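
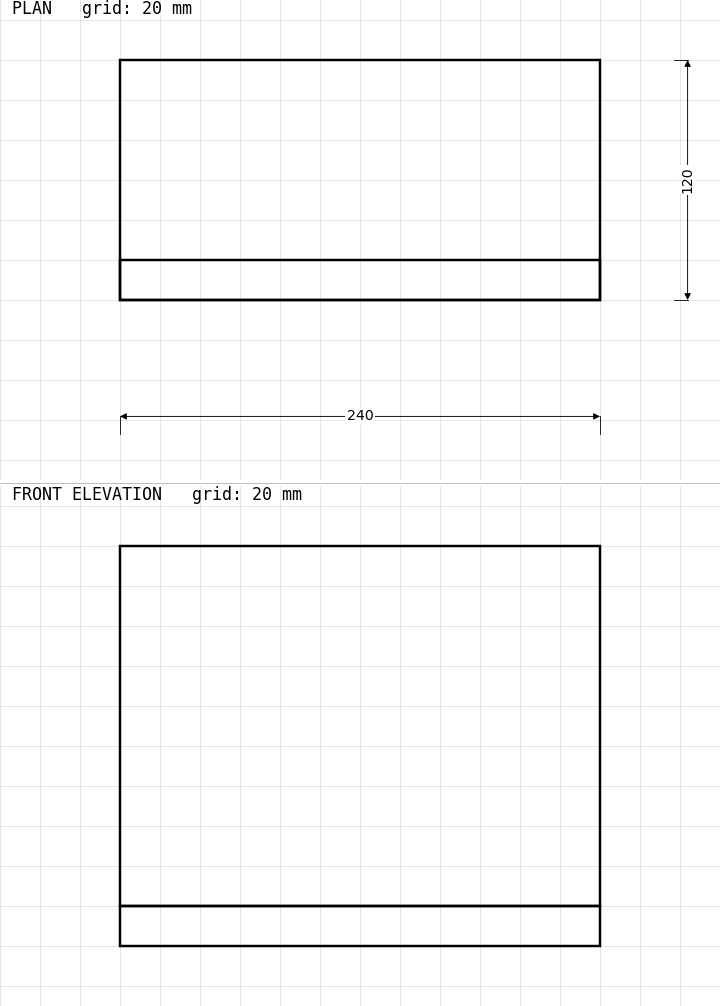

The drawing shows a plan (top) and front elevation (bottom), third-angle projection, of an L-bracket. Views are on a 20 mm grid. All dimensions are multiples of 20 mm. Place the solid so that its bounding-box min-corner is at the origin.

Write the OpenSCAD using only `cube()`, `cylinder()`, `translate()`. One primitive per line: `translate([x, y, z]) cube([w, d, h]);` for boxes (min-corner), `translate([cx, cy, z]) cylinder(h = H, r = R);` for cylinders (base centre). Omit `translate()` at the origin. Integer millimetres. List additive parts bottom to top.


cube([240, 120, 20]);
translate([0, 0, 20]) cube([240, 20, 180]);


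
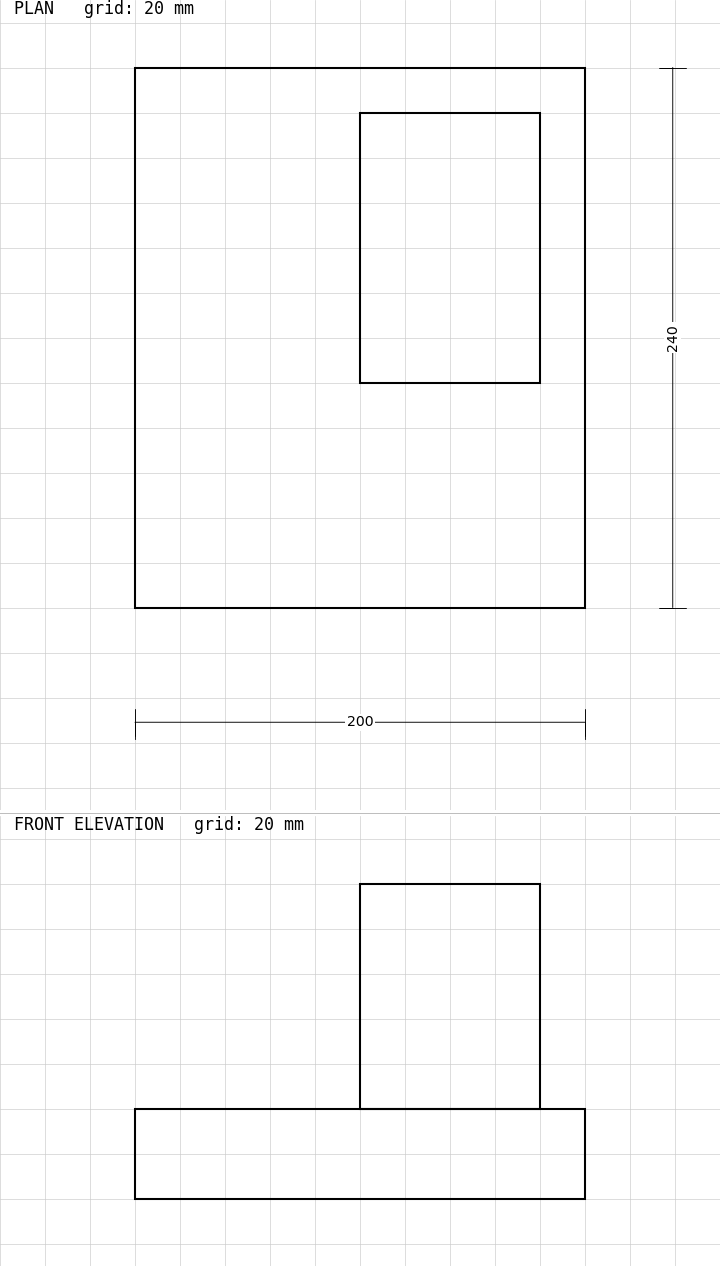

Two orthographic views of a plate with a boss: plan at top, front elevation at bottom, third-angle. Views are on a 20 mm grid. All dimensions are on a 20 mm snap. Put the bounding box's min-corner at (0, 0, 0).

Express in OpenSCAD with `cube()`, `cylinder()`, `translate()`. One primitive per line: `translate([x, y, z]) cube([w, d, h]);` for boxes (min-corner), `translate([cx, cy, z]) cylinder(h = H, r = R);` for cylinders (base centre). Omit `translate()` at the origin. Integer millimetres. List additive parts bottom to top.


cube([200, 240, 40]);
translate([100, 100, 40]) cube([80, 120, 100]);


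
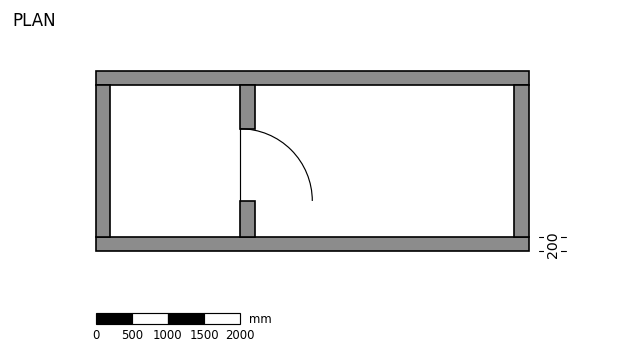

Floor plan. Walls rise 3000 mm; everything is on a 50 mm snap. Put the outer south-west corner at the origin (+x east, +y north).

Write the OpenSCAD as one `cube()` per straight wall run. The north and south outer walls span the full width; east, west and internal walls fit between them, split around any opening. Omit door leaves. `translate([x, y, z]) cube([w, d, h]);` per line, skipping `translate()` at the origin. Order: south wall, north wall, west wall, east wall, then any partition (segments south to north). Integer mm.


cube([6000, 200, 3000]);
translate([0, 2300, 0]) cube([6000, 200, 3000]);
translate([0, 200, 0]) cube([200, 2100, 3000]);
translate([5800, 200, 0]) cube([200, 2100, 3000]);
translate([2000, 200, 0]) cube([200, 500, 3000]);
translate([2000, 1700, 0]) cube([200, 600, 3000]);


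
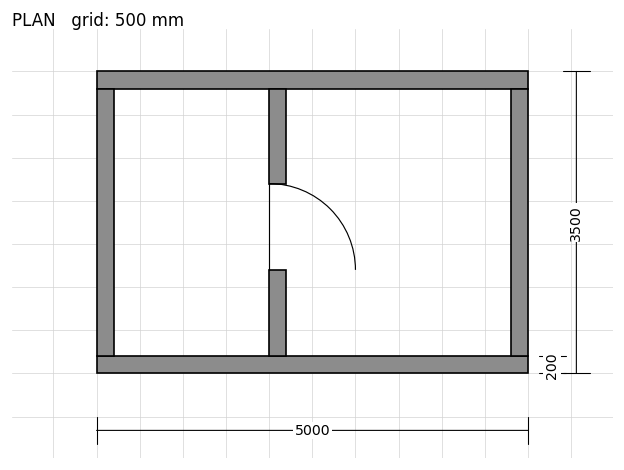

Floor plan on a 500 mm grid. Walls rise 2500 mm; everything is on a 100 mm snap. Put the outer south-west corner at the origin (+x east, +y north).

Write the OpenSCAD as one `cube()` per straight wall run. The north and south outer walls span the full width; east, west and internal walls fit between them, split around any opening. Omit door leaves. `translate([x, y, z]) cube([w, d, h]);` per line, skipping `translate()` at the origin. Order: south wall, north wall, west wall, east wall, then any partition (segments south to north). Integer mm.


cube([5000, 200, 2500]);
translate([0, 3300, 0]) cube([5000, 200, 2500]);
translate([0, 200, 0]) cube([200, 3100, 2500]);
translate([4800, 200, 0]) cube([200, 3100, 2500]);
translate([2000, 200, 0]) cube([200, 1000, 2500]);
translate([2000, 2200, 0]) cube([200, 1100, 2500]);


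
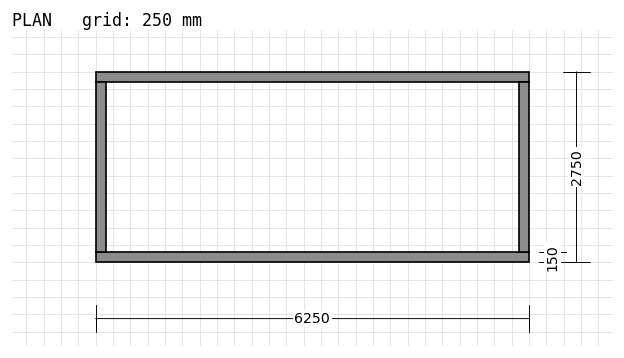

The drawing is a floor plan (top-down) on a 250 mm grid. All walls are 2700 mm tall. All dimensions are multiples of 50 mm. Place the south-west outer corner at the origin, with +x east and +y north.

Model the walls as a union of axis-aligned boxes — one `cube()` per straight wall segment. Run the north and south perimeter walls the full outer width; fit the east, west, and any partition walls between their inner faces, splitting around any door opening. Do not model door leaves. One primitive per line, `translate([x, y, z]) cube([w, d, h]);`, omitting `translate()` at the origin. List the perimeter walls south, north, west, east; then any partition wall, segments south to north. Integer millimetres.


cube([6250, 150, 2700]);
translate([0, 2600, 0]) cube([6250, 150, 2700]);
translate([0, 150, 0]) cube([150, 2450, 2700]);
translate([6100, 150, 0]) cube([150, 2450, 2700]);


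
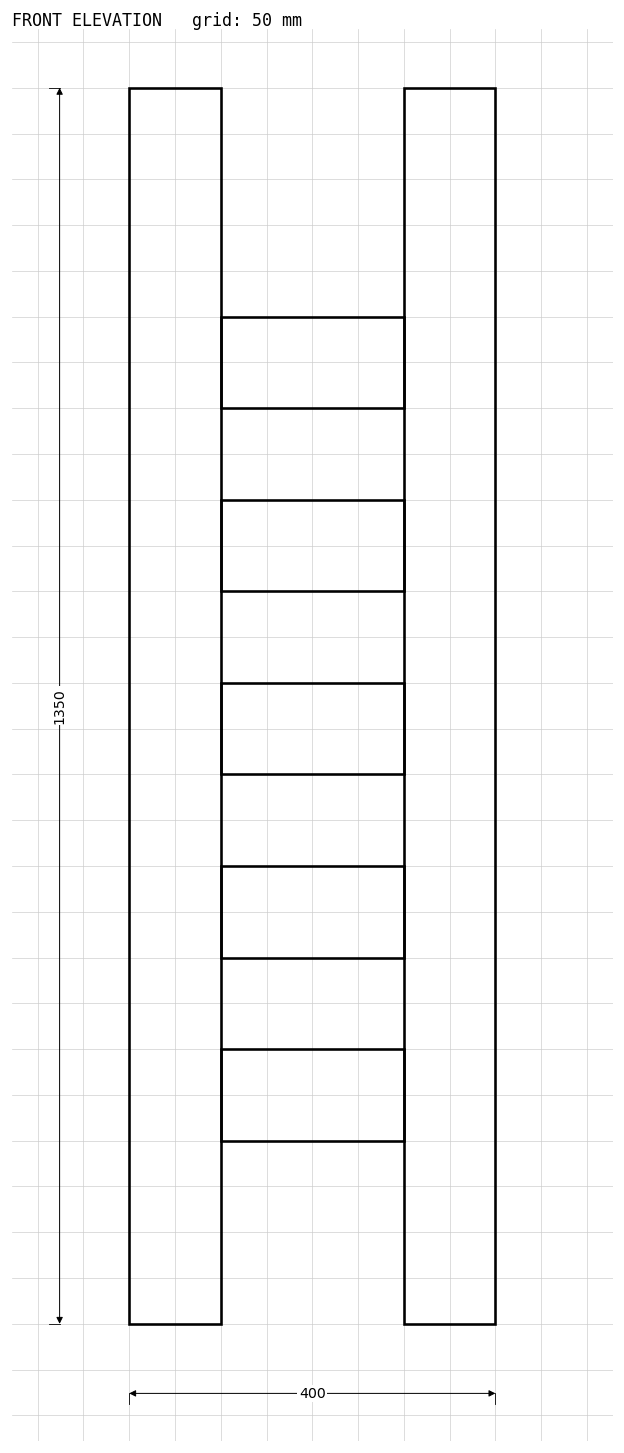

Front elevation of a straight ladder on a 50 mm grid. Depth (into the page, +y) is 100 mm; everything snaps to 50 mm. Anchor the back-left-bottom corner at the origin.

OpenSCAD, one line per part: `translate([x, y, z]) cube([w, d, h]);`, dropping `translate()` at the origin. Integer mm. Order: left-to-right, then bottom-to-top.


cube([100, 100, 1350]);
translate([100, 0, 200]) cube([200, 100, 100]);
translate([100, 0, 400]) cube([200, 100, 100]);
translate([100, 0, 600]) cube([200, 100, 100]);
translate([100, 0, 800]) cube([200, 100, 100]);
translate([100, 0, 1000]) cube([200, 100, 100]);
translate([300, 0, 0]) cube([100, 100, 1350]);


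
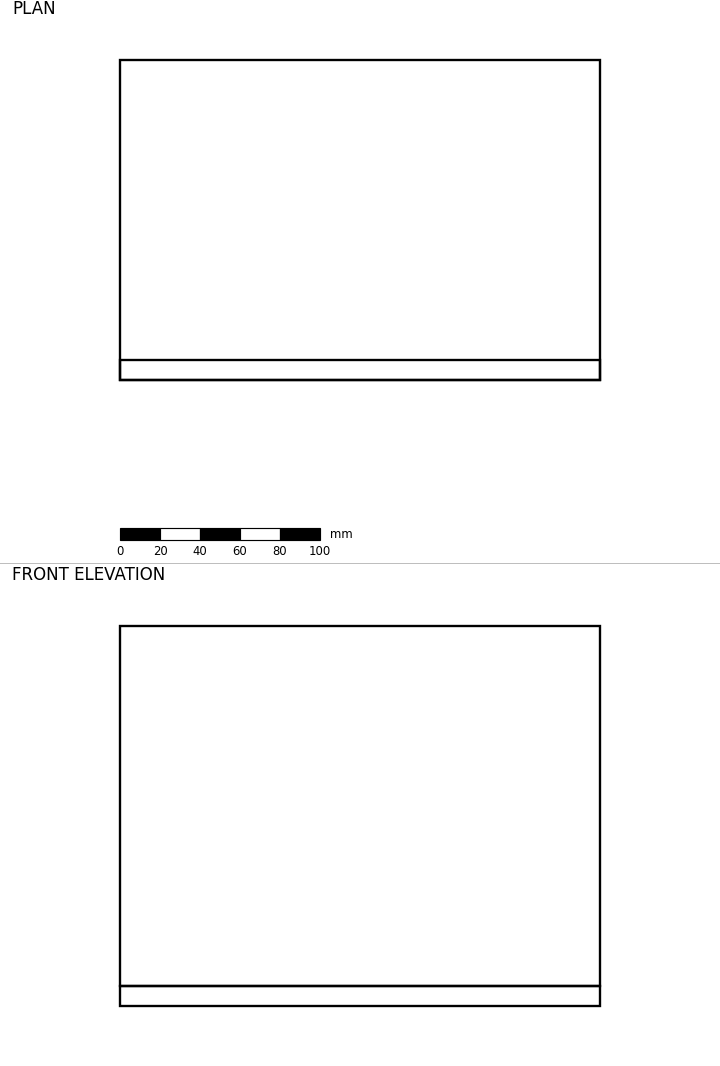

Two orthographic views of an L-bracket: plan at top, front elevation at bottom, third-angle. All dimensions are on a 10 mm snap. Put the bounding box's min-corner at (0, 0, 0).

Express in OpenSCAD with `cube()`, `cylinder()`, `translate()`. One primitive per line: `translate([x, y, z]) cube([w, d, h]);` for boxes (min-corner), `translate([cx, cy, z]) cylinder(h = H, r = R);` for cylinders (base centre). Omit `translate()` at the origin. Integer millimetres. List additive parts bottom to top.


cube([240, 160, 10]);
translate([0, 0, 10]) cube([240, 10, 180]);


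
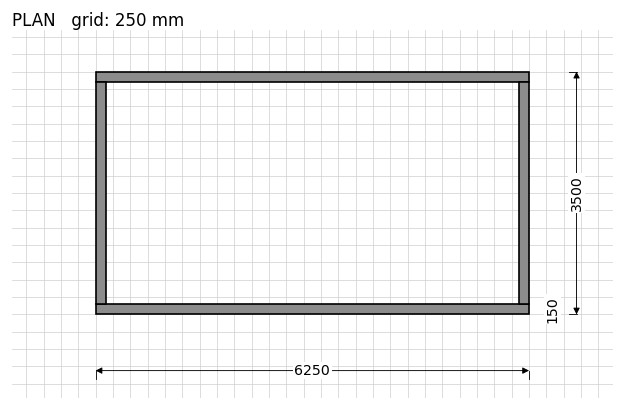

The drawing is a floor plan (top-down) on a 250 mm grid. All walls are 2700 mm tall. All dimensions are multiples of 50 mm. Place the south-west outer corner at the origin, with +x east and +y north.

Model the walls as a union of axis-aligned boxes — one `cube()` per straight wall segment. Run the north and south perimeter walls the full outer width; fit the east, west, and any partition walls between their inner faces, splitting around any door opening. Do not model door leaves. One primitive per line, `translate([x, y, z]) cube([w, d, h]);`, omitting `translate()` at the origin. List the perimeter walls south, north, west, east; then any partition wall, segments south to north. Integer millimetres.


cube([6250, 150, 2700]);
translate([0, 3350, 0]) cube([6250, 150, 2700]);
translate([0, 150, 0]) cube([150, 3200, 2700]);
translate([6100, 150, 0]) cube([150, 3200, 2700]);


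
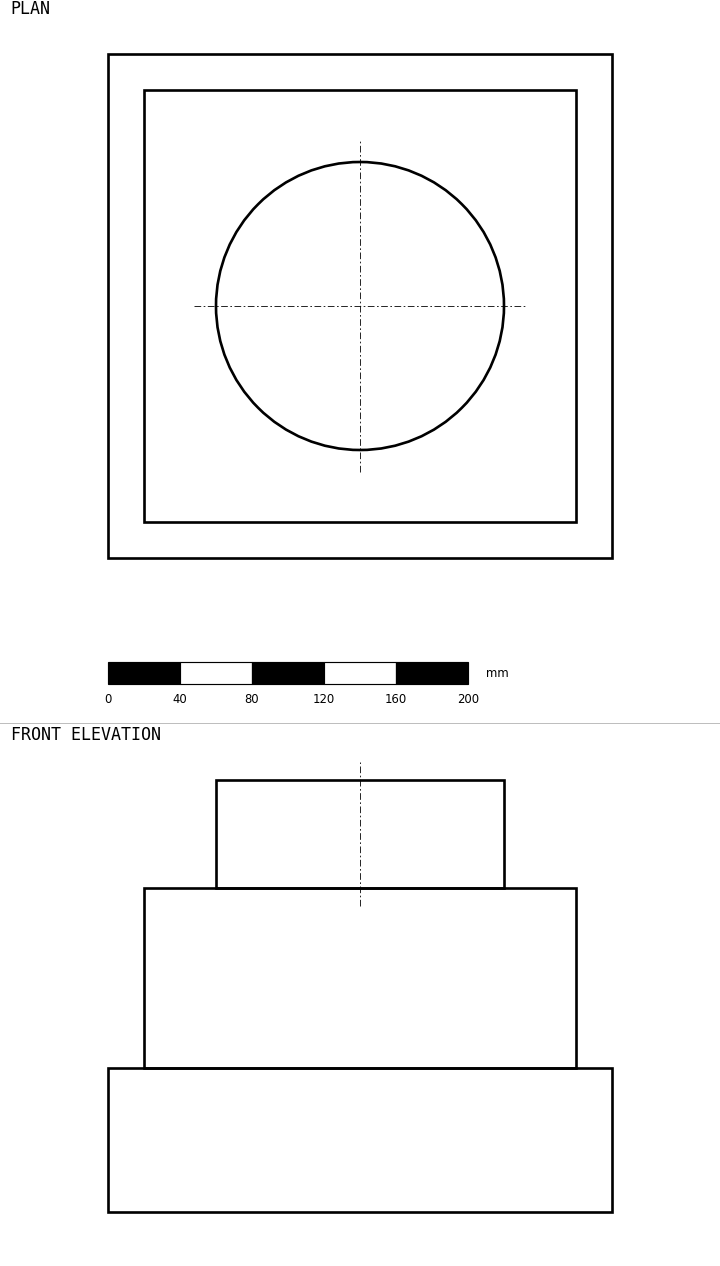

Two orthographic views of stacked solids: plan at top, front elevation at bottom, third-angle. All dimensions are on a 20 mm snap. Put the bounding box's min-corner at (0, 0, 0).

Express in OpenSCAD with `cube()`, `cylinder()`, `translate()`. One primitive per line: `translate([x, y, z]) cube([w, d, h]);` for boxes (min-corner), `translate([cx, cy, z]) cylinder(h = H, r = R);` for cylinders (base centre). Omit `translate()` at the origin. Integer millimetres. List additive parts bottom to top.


cube([280, 280, 80]);
translate([20, 20, 80]) cube([240, 240, 100]);
translate([140, 140, 180]) cylinder(h = 60, r = 80);


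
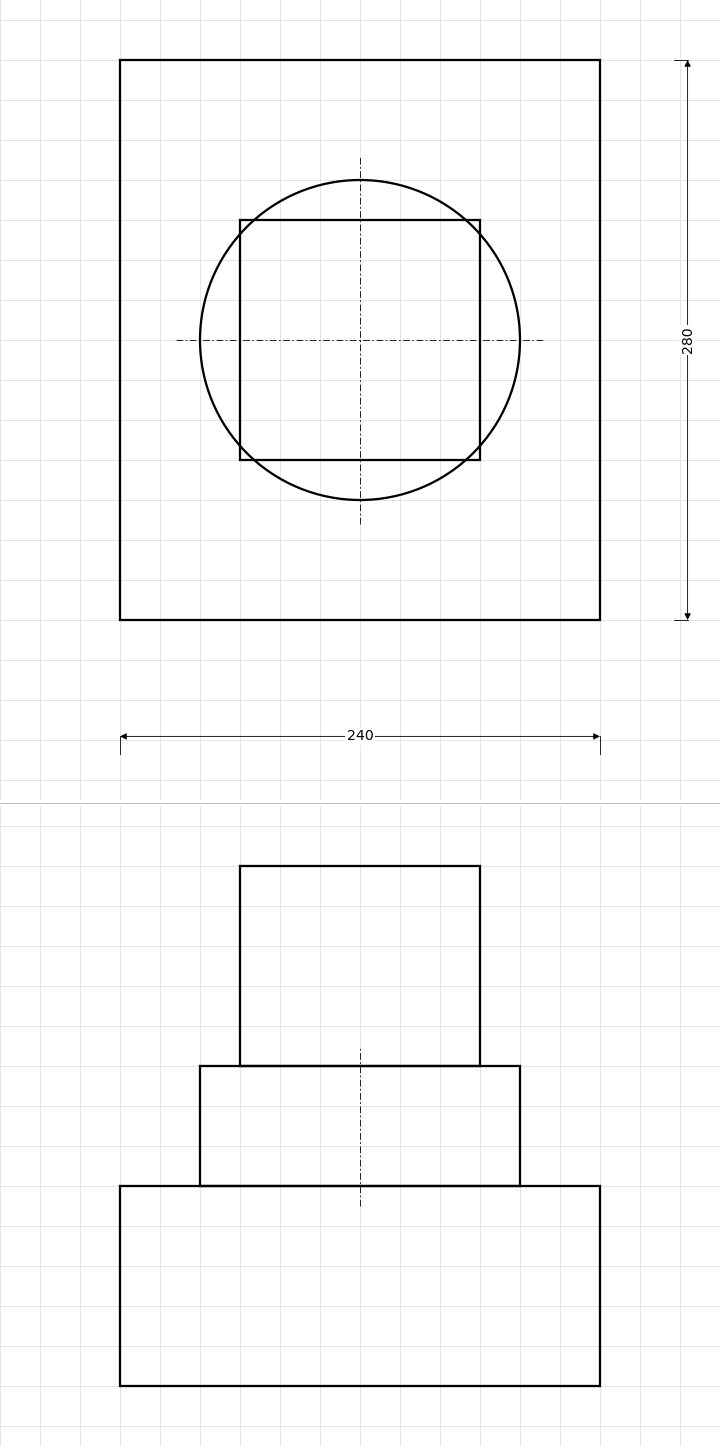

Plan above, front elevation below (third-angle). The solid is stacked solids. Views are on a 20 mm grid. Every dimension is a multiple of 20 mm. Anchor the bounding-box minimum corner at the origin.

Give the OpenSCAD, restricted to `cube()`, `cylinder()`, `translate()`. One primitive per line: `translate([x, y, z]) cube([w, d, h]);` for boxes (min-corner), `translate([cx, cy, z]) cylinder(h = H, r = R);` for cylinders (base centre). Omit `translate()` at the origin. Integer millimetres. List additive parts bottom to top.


cube([240, 280, 100]);
translate([120, 140, 100]) cylinder(h = 60, r = 80);
translate([60, 80, 160]) cube([120, 120, 100]);


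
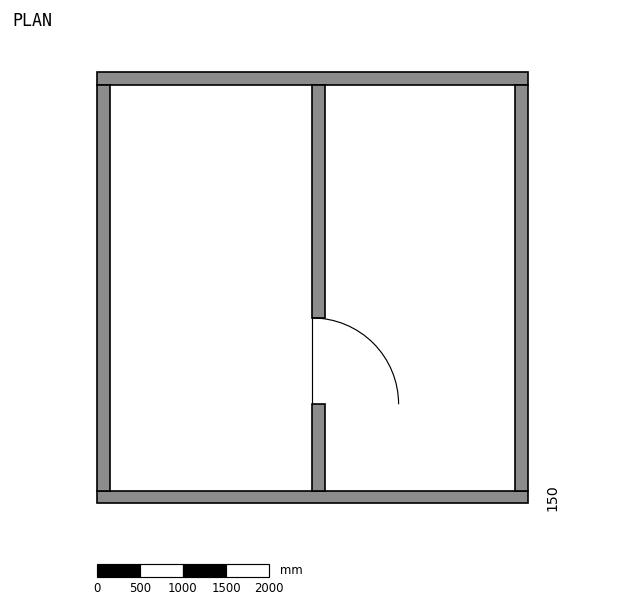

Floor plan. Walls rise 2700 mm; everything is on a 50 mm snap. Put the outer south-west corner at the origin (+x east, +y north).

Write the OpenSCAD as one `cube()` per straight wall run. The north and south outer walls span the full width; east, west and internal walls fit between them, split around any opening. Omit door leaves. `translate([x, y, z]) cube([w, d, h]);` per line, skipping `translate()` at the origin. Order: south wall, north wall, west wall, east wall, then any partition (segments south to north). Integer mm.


cube([5000, 150, 2700]);
translate([0, 4850, 0]) cube([5000, 150, 2700]);
translate([0, 150, 0]) cube([150, 4700, 2700]);
translate([4850, 150, 0]) cube([150, 4700, 2700]);
translate([2500, 150, 0]) cube([150, 1000, 2700]);
translate([2500, 2150, 0]) cube([150, 2700, 2700]);


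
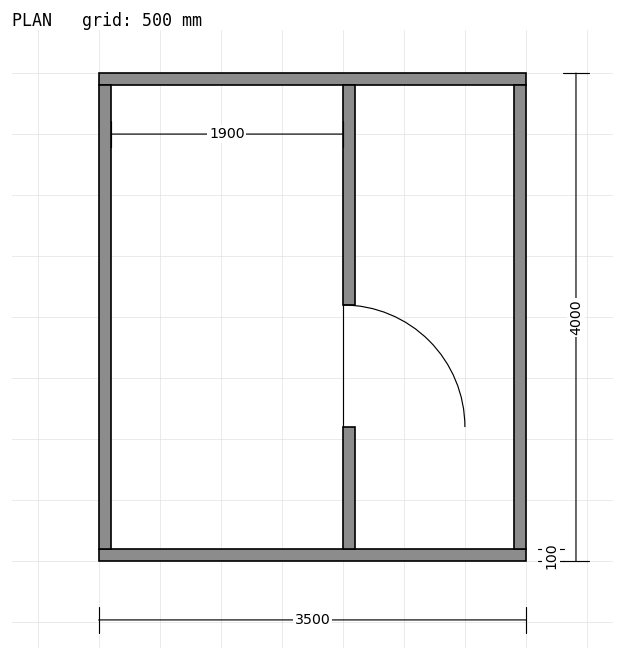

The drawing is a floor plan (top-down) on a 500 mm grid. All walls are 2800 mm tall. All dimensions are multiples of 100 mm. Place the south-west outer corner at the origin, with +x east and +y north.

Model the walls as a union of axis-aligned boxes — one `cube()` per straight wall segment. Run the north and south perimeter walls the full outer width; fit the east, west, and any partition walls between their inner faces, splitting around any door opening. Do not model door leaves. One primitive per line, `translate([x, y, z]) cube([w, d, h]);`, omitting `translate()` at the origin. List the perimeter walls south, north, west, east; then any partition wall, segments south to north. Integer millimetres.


cube([3500, 100, 2800]);
translate([0, 3900, 0]) cube([3500, 100, 2800]);
translate([0, 100, 0]) cube([100, 3800, 2800]);
translate([3400, 100, 0]) cube([100, 3800, 2800]);
translate([2000, 100, 0]) cube([100, 1000, 2800]);
translate([2000, 2100, 0]) cube([100, 1800, 2800]);


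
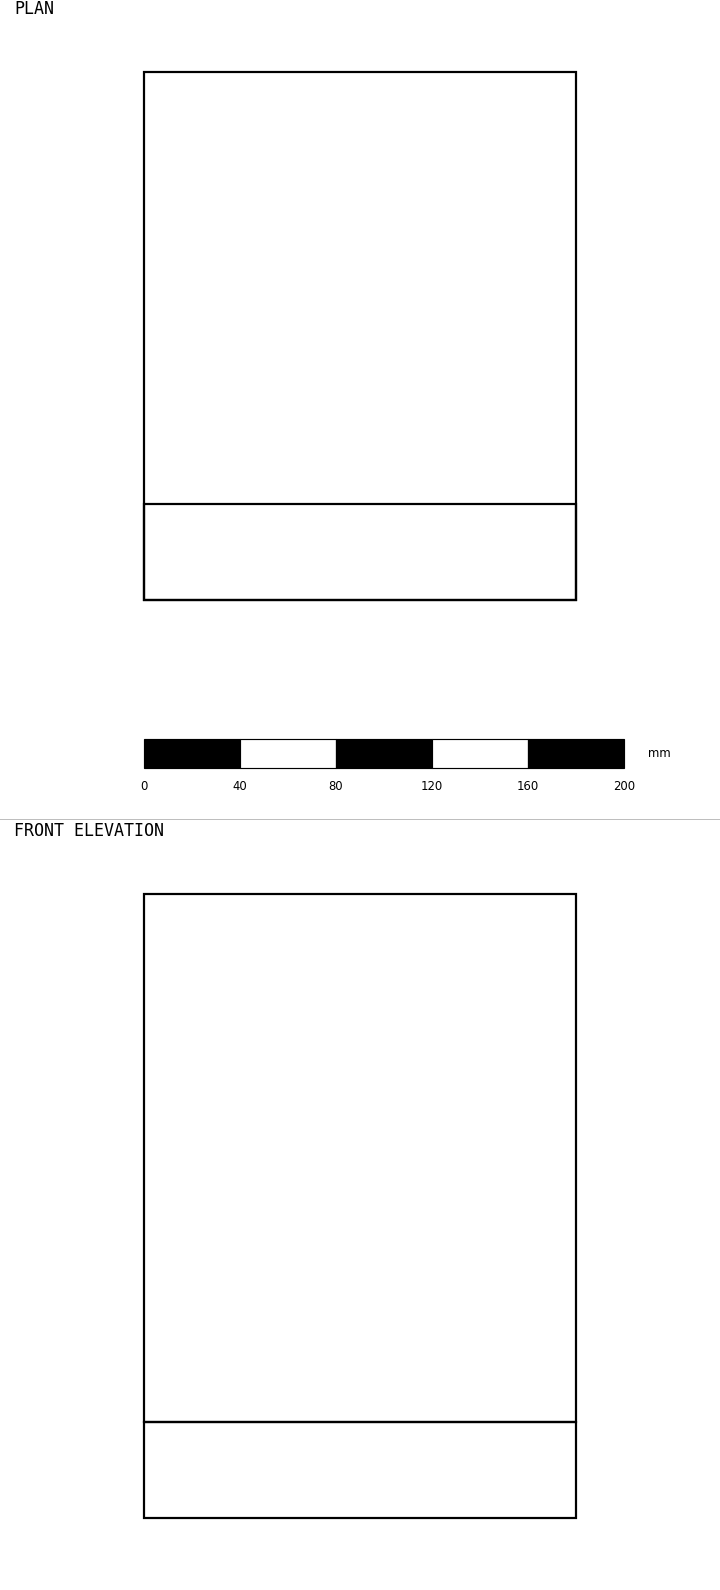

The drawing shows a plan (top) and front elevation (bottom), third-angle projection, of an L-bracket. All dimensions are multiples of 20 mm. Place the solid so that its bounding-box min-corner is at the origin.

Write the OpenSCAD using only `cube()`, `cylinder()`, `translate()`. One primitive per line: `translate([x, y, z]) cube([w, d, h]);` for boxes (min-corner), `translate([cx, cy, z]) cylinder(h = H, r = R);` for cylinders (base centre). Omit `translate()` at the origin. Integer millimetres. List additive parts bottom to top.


cube([180, 220, 40]);
translate([0, 0, 40]) cube([180, 40, 220]);


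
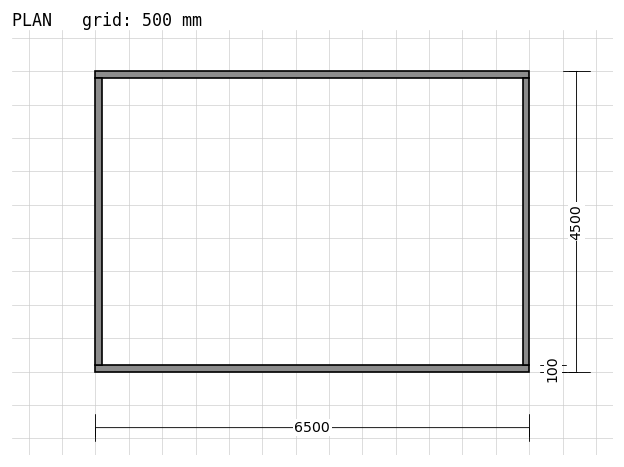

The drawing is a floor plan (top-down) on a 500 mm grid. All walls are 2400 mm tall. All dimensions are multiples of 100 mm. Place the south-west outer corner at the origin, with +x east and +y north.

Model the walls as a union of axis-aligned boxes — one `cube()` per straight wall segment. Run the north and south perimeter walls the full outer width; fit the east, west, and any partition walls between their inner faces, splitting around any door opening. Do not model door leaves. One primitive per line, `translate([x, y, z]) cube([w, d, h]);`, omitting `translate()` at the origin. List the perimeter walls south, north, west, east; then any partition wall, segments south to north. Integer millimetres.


cube([6500, 100, 2400]);
translate([0, 4400, 0]) cube([6500, 100, 2400]);
translate([0, 100, 0]) cube([100, 4300, 2400]);
translate([6400, 100, 0]) cube([100, 4300, 2400]);


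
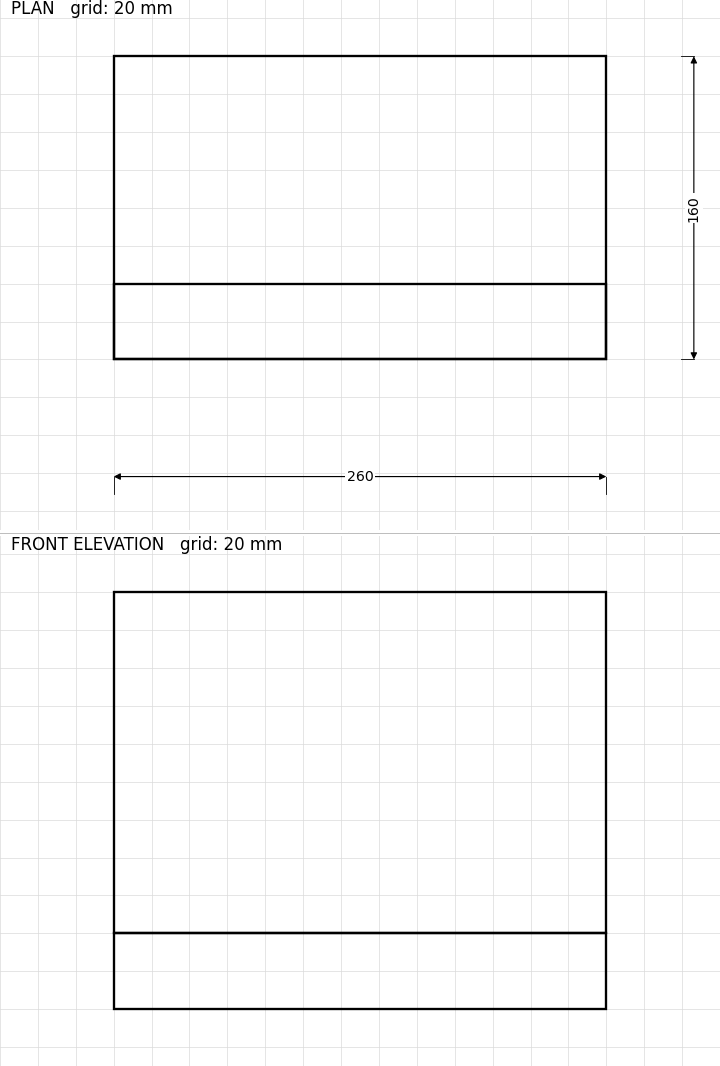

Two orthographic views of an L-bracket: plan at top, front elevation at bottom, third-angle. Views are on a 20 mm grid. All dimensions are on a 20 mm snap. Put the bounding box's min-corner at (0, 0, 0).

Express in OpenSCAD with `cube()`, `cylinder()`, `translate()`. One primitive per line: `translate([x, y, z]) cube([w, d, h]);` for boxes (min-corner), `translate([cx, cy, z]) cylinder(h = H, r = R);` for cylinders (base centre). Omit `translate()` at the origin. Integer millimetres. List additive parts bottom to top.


cube([260, 160, 40]);
translate([0, 0, 40]) cube([260, 40, 180]);


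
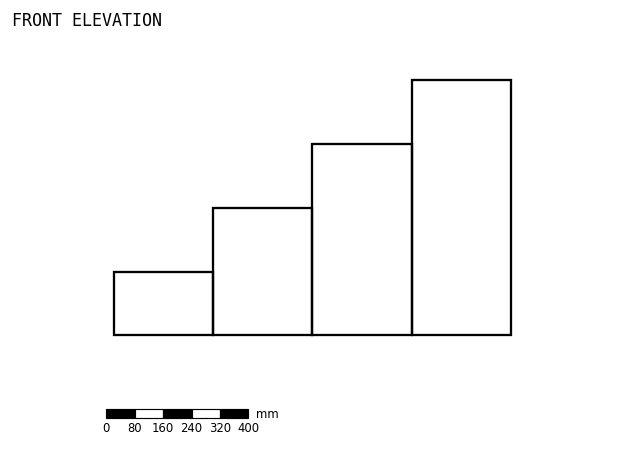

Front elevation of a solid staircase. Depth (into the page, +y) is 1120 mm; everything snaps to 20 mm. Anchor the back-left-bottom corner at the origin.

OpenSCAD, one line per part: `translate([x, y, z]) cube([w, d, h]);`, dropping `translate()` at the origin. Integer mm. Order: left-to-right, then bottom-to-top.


cube([280, 1120, 180]);
translate([280, 0, 0]) cube([280, 1120, 360]);
translate([560, 0, 0]) cube([280, 1120, 540]);
translate([840, 0, 0]) cube([280, 1120, 720]);


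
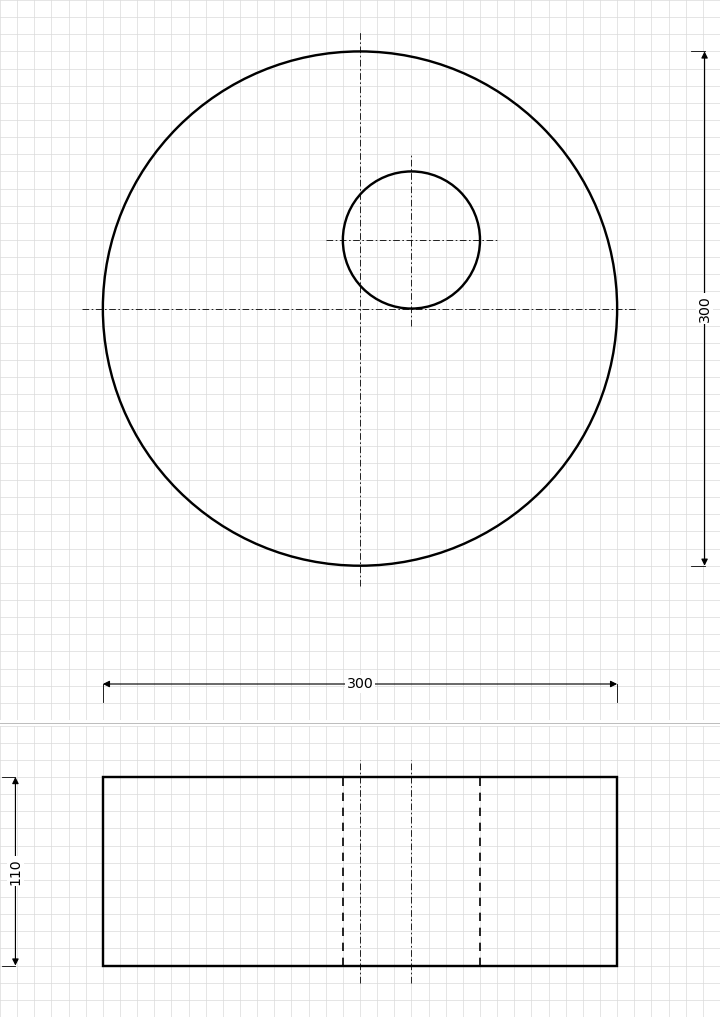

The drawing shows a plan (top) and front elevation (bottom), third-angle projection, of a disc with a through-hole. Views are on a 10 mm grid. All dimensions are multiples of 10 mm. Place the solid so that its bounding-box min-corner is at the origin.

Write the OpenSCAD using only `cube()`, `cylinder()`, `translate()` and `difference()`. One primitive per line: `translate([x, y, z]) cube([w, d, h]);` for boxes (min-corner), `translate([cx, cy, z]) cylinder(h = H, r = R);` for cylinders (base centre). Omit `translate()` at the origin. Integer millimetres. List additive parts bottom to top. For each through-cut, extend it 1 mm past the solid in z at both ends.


difference() {
  translate([150, 150, 0]) cylinder(h = 110, r = 150);
  translate([180, 190, -1]) cylinder(h = 112, r = 40);
}


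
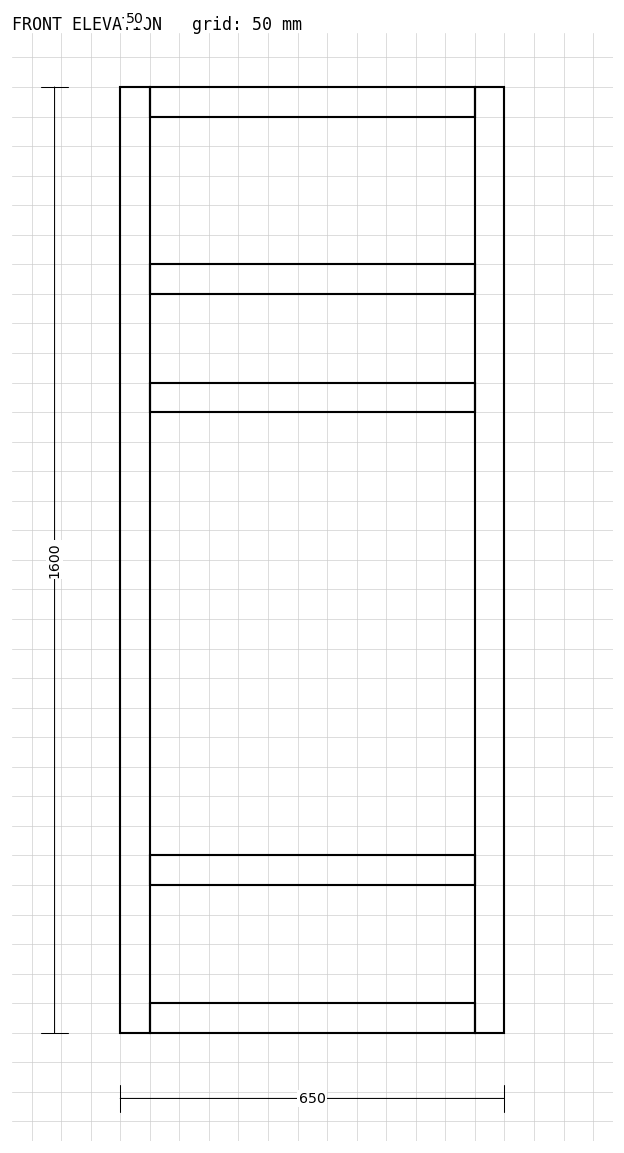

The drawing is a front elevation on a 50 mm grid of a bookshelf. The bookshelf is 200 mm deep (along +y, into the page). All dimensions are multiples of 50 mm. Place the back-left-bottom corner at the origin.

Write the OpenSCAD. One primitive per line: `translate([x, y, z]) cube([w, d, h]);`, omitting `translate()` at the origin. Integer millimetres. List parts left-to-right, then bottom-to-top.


cube([50, 200, 1600]);
translate([50, 0, 0]) cube([550, 200, 50]);
translate([50, 0, 250]) cube([550, 200, 50]);
translate([50, 0, 1050]) cube([550, 200, 50]);
translate([50, 0, 1250]) cube([550, 200, 50]);
translate([50, 0, 1550]) cube([550, 200, 50]);
translate([600, 0, 0]) cube([50, 200, 1600]);


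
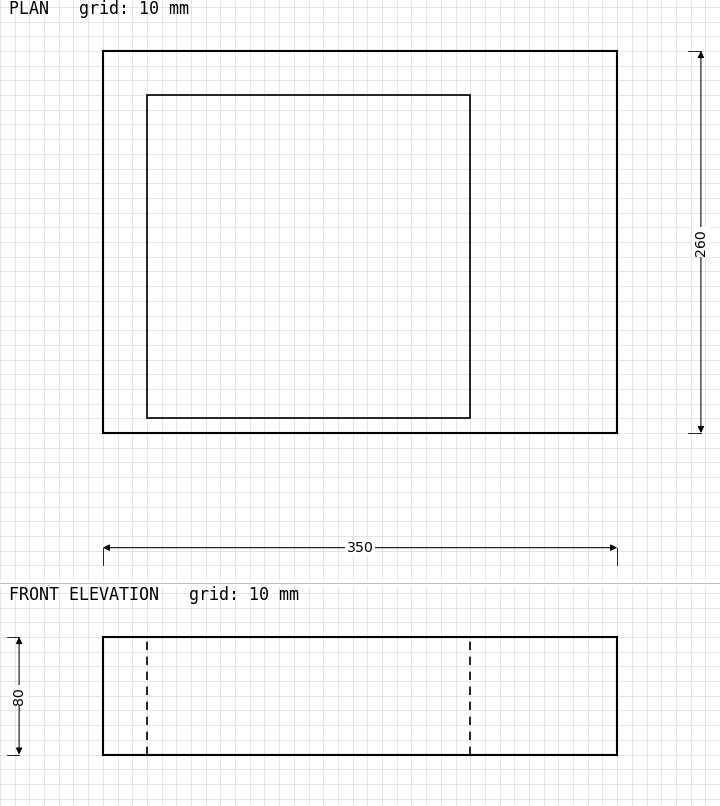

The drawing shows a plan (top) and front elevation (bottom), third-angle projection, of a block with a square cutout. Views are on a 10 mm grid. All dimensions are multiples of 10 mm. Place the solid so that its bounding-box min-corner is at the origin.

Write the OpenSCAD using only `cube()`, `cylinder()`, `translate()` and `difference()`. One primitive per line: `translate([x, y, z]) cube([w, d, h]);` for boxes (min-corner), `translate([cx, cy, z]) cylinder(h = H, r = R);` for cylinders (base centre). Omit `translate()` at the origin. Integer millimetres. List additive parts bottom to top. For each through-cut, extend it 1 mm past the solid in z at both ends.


difference() {
  cube([350, 260, 80]);
  translate([30, 10, -1]) cube([220, 220, 82]);
}


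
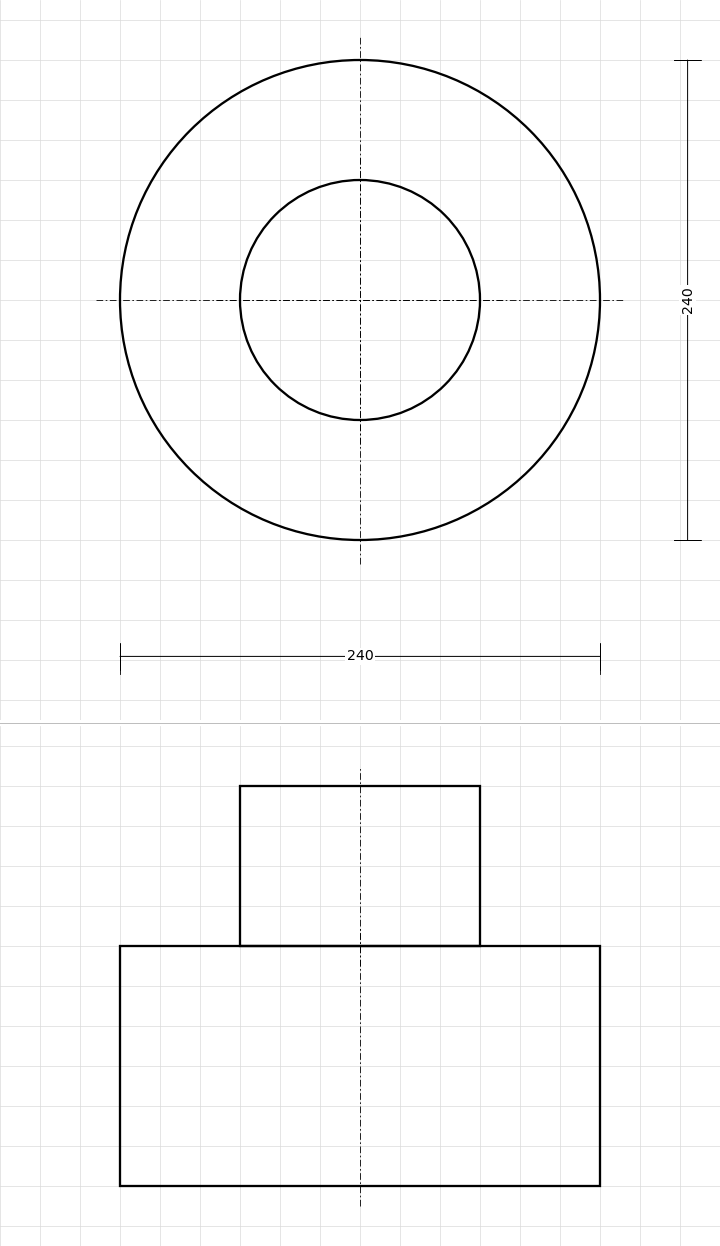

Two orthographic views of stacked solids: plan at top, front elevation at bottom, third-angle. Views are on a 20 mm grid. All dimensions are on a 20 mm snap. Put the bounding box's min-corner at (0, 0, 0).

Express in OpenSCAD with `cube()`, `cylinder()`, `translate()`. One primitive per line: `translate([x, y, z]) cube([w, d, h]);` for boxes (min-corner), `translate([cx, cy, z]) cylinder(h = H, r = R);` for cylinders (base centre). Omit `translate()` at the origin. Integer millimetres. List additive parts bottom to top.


translate([120, 120, 0]) cylinder(h = 120, r = 120);
translate([120, 120, 120]) cylinder(h = 80, r = 60);


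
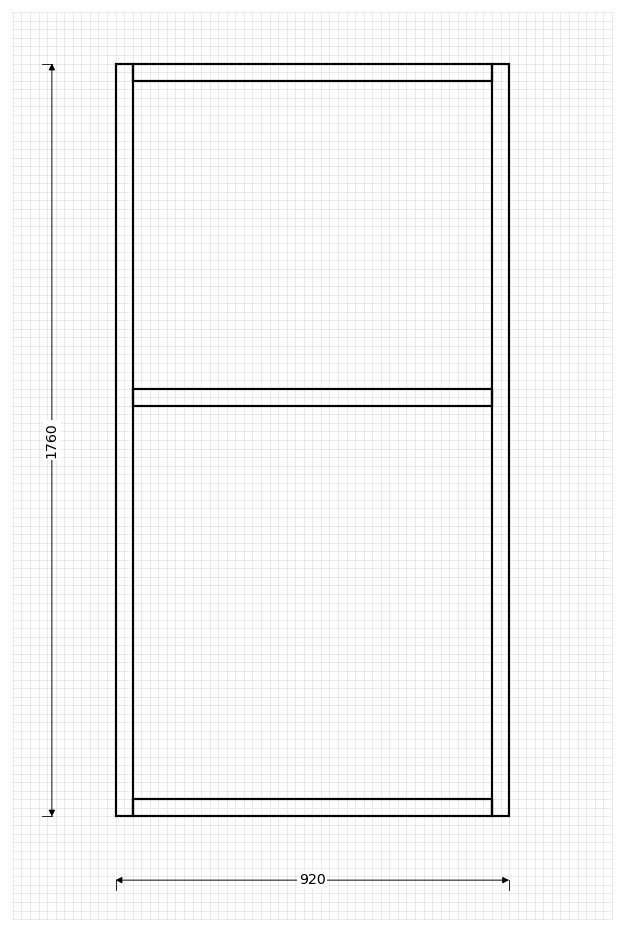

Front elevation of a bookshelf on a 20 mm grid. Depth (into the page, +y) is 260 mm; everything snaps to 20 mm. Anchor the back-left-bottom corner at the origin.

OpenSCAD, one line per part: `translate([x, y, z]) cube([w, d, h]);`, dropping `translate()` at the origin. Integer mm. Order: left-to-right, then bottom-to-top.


cube([40, 260, 1760]);
translate([40, 0, 0]) cube([840, 260, 40]);
translate([40, 0, 960]) cube([840, 260, 40]);
translate([40, 0, 1720]) cube([840, 260, 40]);
translate([880, 0, 0]) cube([40, 260, 1760]);


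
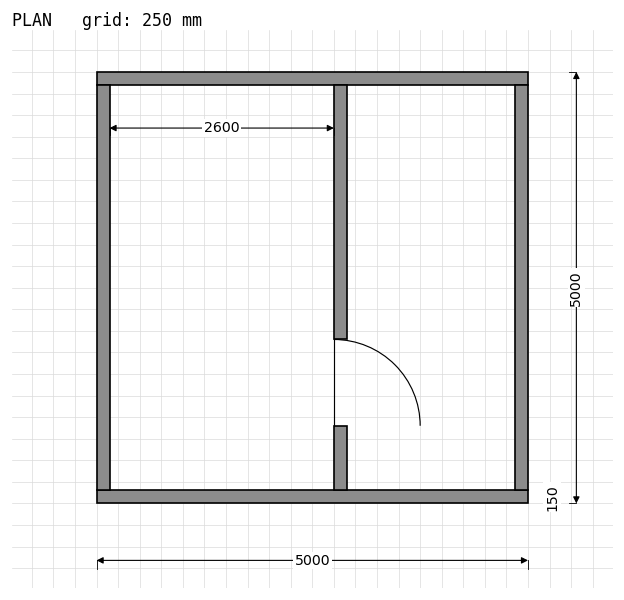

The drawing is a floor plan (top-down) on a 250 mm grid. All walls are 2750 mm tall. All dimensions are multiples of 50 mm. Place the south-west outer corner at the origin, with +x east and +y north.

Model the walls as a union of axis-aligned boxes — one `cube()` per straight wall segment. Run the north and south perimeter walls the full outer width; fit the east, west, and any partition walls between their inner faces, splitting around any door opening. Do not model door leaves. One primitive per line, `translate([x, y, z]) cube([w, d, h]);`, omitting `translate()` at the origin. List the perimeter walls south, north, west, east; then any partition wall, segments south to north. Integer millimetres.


cube([5000, 150, 2750]);
translate([0, 4850, 0]) cube([5000, 150, 2750]);
translate([0, 150, 0]) cube([150, 4700, 2750]);
translate([4850, 150, 0]) cube([150, 4700, 2750]);
translate([2750, 150, 0]) cube([150, 750, 2750]);
translate([2750, 1900, 0]) cube([150, 2950, 2750]);


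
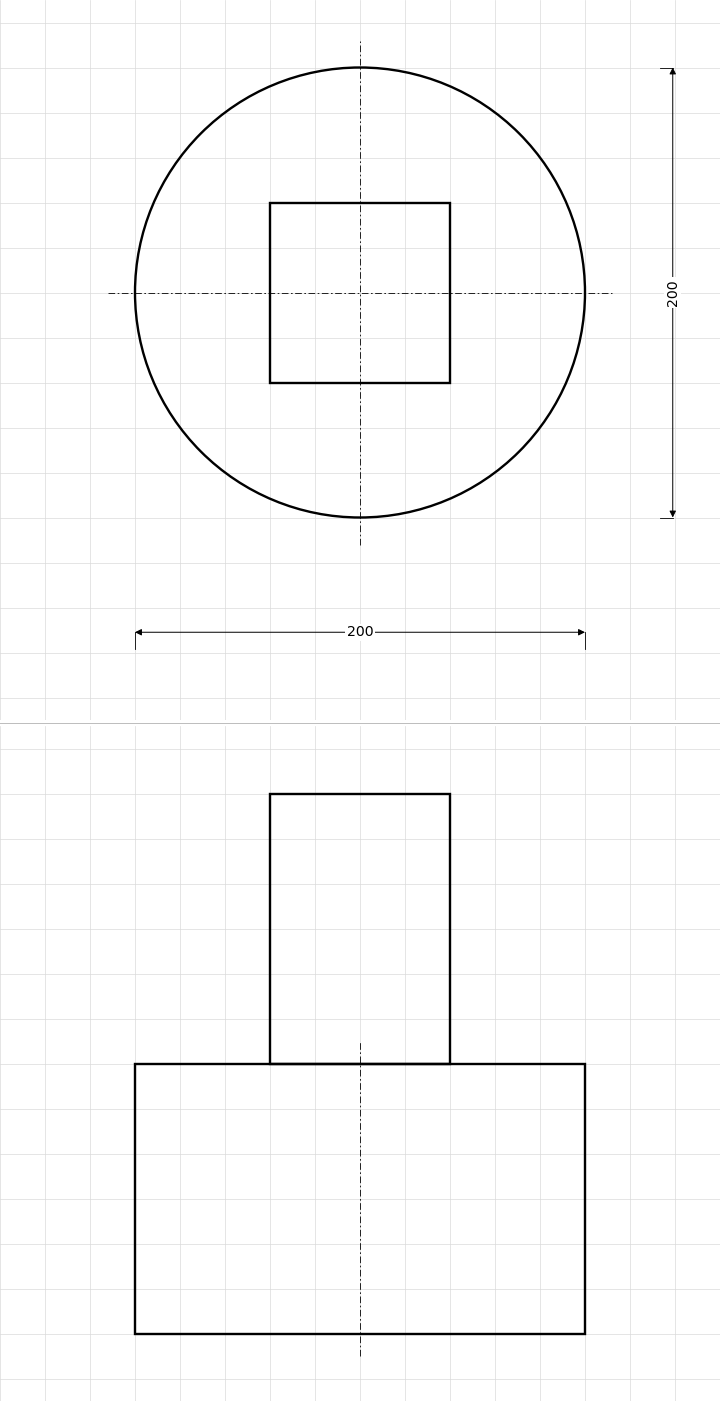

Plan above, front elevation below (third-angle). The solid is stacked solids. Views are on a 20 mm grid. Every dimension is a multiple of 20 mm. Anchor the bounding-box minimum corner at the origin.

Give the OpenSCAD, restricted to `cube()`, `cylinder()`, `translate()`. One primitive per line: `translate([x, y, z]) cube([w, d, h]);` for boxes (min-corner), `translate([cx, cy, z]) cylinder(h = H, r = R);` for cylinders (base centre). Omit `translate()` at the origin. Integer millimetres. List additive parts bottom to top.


translate([100, 100, 0]) cylinder(h = 120, r = 100);
translate([60, 60, 120]) cube([80, 80, 120]);


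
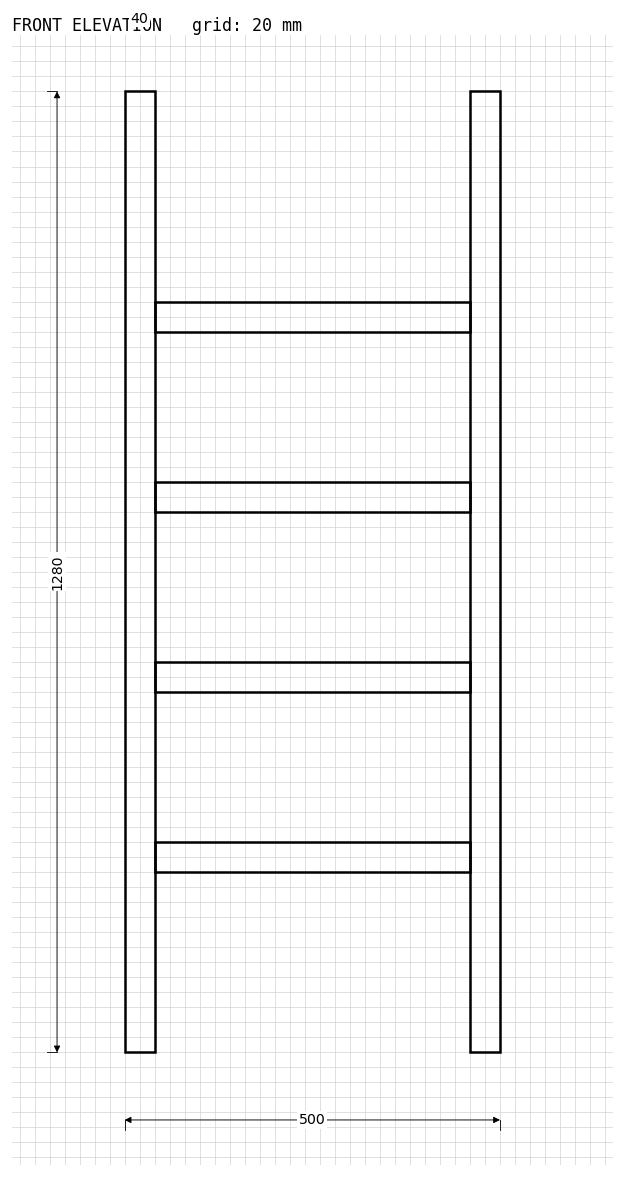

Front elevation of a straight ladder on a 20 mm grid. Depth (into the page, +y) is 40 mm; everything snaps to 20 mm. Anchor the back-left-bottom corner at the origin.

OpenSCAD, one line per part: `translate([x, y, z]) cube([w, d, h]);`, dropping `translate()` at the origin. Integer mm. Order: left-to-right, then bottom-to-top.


cube([40, 40, 1280]);
translate([40, 0, 240]) cube([420, 40, 40]);
translate([40, 0, 480]) cube([420, 40, 40]);
translate([40, 0, 720]) cube([420, 40, 40]);
translate([40, 0, 960]) cube([420, 40, 40]);
translate([460, 0, 0]) cube([40, 40, 1280]);


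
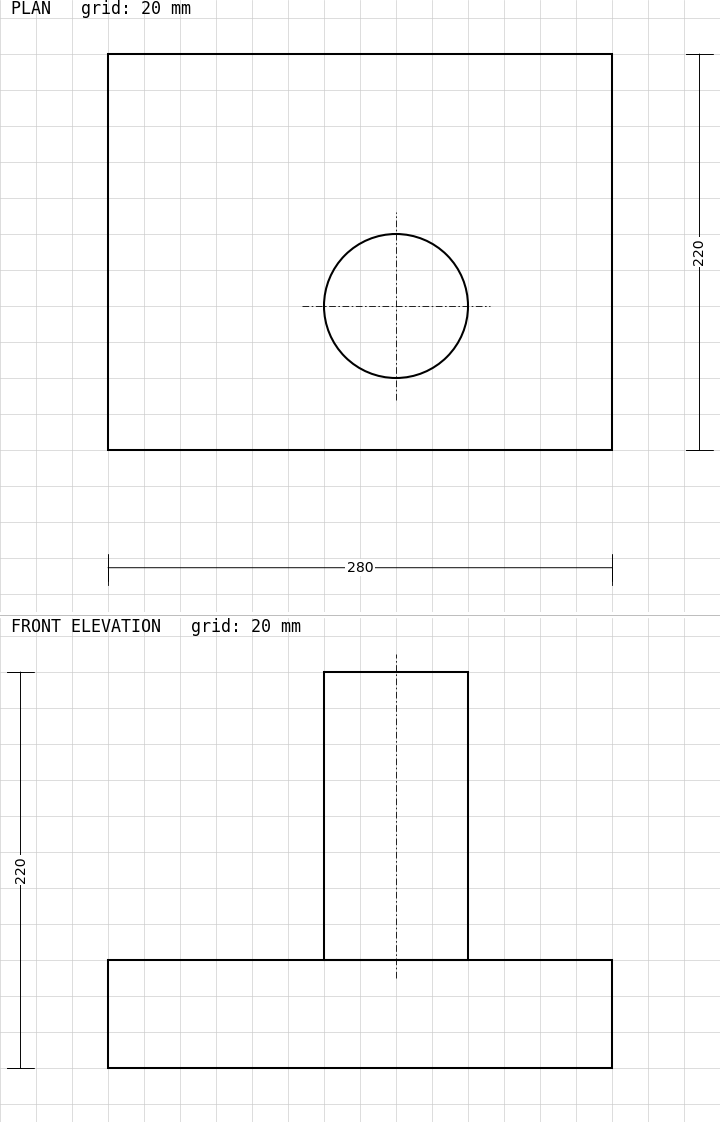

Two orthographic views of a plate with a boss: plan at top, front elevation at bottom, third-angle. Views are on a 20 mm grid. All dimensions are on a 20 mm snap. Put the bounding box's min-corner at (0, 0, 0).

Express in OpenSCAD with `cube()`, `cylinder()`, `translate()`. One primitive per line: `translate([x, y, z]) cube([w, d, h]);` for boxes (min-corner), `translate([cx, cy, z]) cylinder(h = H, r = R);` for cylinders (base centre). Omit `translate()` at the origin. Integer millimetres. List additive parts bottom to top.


cube([280, 220, 60]);
translate([160, 80, 60]) cylinder(h = 160, r = 40);


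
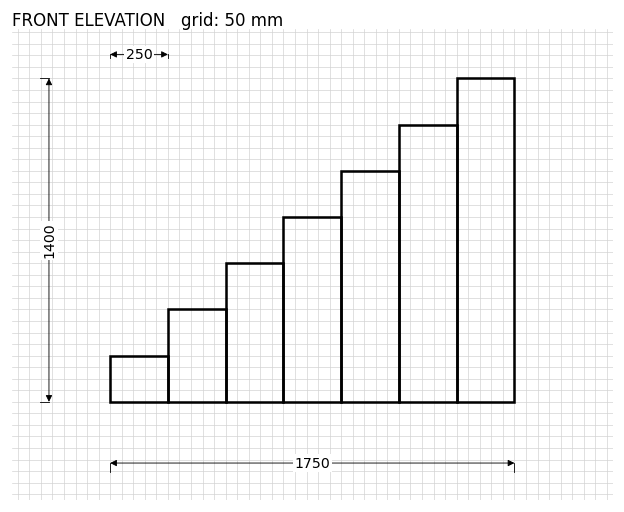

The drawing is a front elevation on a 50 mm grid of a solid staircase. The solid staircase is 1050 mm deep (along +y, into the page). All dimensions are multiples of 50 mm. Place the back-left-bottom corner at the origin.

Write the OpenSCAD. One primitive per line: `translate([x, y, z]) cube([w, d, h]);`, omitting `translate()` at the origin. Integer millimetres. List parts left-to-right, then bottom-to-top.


cube([250, 1050, 200]);
translate([250, 0, 0]) cube([250, 1050, 400]);
translate([500, 0, 0]) cube([250, 1050, 600]);
translate([750, 0, 0]) cube([250, 1050, 800]);
translate([1000, 0, 0]) cube([250, 1050, 1000]);
translate([1250, 0, 0]) cube([250, 1050, 1200]);
translate([1500, 0, 0]) cube([250, 1050, 1400]);


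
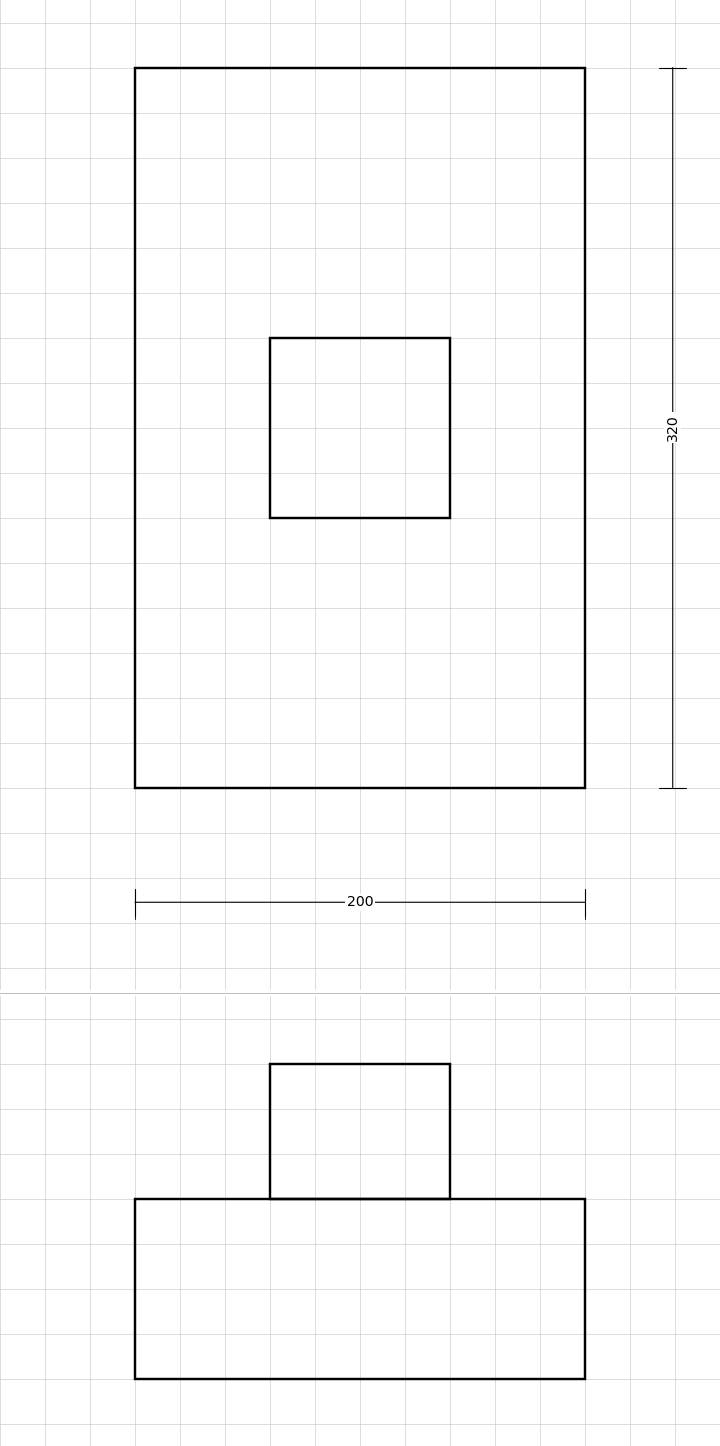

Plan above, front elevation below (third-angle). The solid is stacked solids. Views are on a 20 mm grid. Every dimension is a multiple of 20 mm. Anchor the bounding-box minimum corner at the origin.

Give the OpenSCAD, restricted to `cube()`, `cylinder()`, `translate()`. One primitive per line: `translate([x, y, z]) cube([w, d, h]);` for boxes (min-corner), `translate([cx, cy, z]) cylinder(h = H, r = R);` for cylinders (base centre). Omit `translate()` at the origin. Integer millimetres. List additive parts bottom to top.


cube([200, 320, 80]);
translate([60, 120, 80]) cube([80, 80, 60]);


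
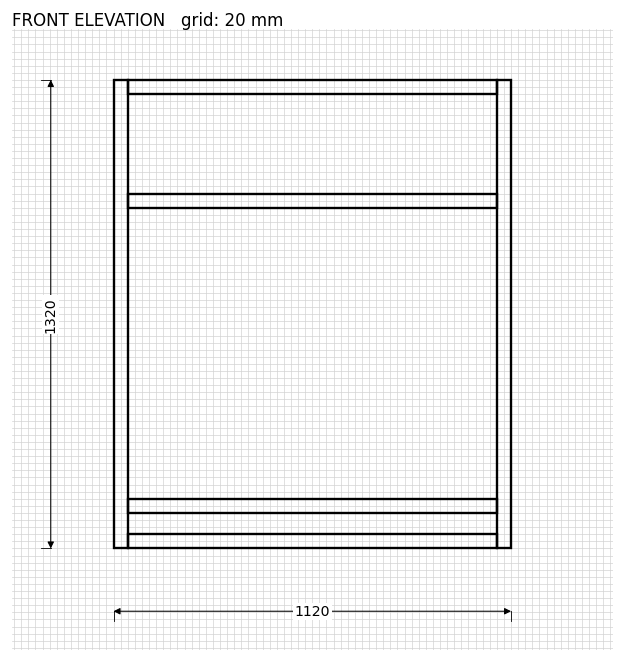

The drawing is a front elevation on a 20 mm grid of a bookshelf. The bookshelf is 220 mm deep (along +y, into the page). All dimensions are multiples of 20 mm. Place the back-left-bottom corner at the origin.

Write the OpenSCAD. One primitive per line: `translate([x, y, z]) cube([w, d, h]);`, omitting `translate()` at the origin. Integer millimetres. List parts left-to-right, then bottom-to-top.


cube([40, 220, 1320]);
translate([40, 0, 0]) cube([1040, 220, 40]);
translate([40, 0, 100]) cube([1040, 220, 40]);
translate([40, 0, 960]) cube([1040, 220, 40]);
translate([40, 0, 1280]) cube([1040, 220, 40]);
translate([1080, 0, 0]) cube([40, 220, 1320]);


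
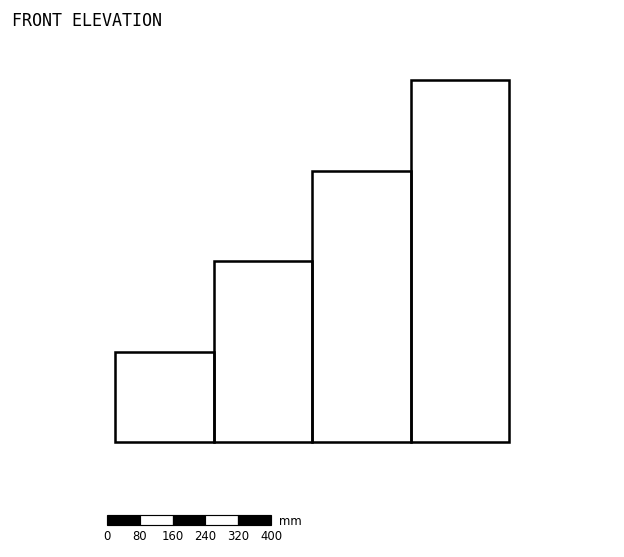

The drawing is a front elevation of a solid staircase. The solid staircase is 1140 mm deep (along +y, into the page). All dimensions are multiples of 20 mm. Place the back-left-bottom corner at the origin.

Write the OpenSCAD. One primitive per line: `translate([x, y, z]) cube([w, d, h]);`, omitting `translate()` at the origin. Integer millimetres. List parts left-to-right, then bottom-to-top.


cube([240, 1140, 220]);
translate([240, 0, 0]) cube([240, 1140, 440]);
translate([480, 0, 0]) cube([240, 1140, 660]);
translate([720, 0, 0]) cube([240, 1140, 880]);


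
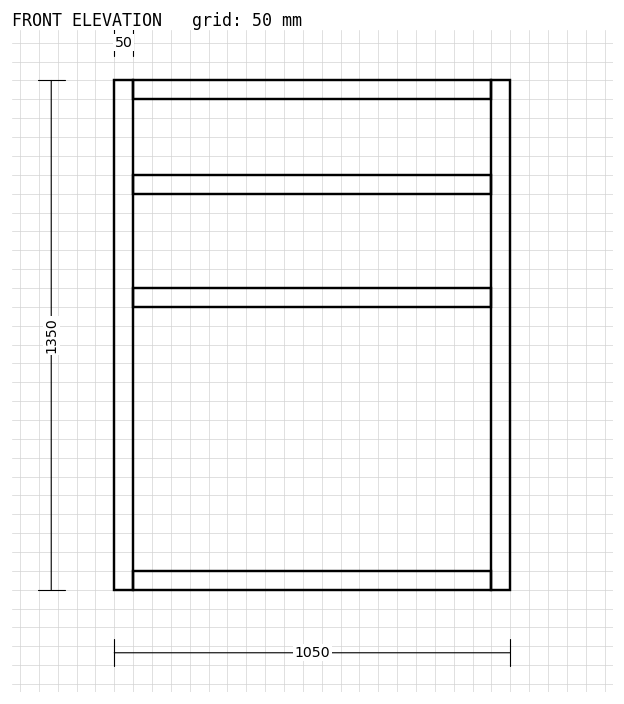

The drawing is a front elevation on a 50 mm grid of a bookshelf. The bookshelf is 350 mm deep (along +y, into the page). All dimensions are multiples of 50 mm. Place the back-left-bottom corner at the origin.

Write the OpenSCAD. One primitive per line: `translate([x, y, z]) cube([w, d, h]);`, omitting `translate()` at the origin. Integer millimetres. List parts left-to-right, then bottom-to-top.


cube([50, 350, 1350]);
translate([50, 0, 0]) cube([950, 350, 50]);
translate([50, 0, 750]) cube([950, 350, 50]);
translate([50, 0, 1050]) cube([950, 350, 50]);
translate([50, 0, 1300]) cube([950, 350, 50]);
translate([1000, 0, 0]) cube([50, 350, 1350]);


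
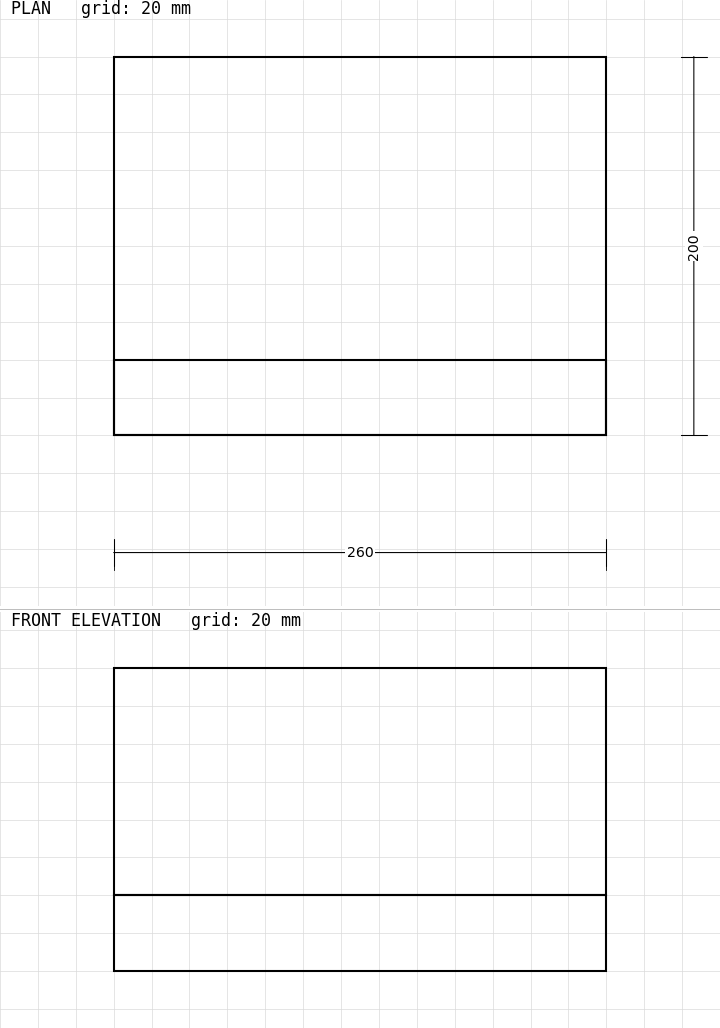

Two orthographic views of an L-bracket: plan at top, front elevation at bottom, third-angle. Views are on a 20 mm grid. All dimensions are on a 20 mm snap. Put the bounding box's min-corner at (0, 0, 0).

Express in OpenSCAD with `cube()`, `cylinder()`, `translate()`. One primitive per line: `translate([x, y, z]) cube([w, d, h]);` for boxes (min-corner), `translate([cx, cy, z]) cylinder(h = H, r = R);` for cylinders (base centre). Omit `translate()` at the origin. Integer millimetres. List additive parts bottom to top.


cube([260, 200, 40]);
translate([0, 0, 40]) cube([260, 40, 120]);


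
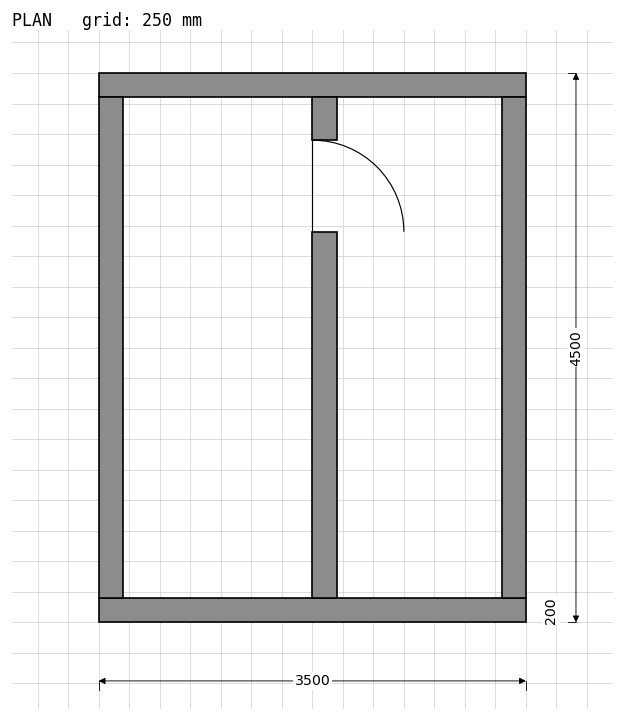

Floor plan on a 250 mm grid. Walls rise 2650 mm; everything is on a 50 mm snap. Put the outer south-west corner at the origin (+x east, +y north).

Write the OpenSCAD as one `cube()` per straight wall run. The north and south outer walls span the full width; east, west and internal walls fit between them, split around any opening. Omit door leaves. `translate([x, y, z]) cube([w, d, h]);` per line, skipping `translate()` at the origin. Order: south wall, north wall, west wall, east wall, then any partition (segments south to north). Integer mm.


cube([3500, 200, 2650]);
translate([0, 4300, 0]) cube([3500, 200, 2650]);
translate([0, 200, 0]) cube([200, 4100, 2650]);
translate([3300, 200, 0]) cube([200, 4100, 2650]);
translate([1750, 200, 0]) cube([200, 3000, 2650]);
translate([1750, 3950, 0]) cube([200, 350, 2650]);


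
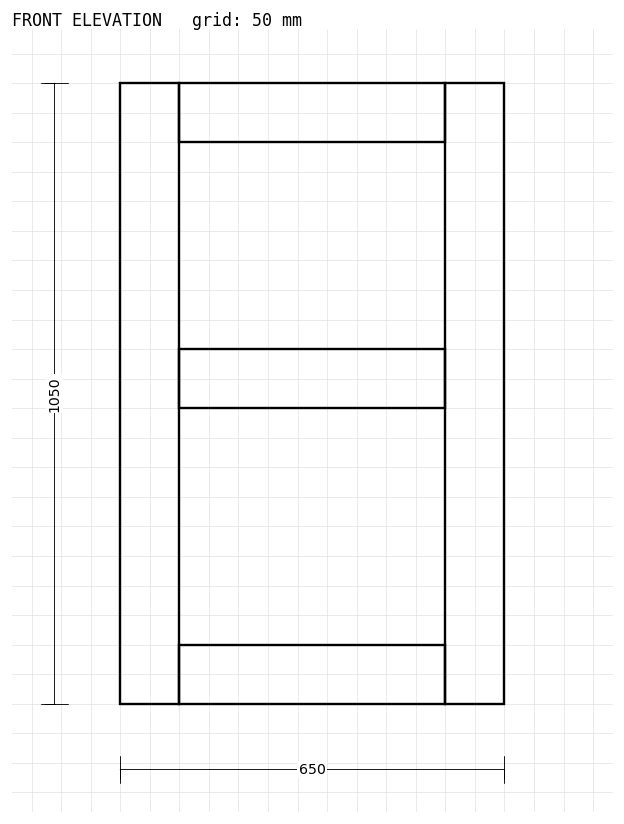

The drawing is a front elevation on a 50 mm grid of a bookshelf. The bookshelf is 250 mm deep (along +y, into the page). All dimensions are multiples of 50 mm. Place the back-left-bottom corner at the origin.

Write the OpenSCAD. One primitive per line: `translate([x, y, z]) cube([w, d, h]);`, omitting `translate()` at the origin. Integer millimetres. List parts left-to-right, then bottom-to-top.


cube([100, 250, 1050]);
translate([100, 0, 0]) cube([450, 250, 100]);
translate([100, 0, 500]) cube([450, 250, 100]);
translate([100, 0, 950]) cube([450, 250, 100]);
translate([550, 0, 0]) cube([100, 250, 1050]);


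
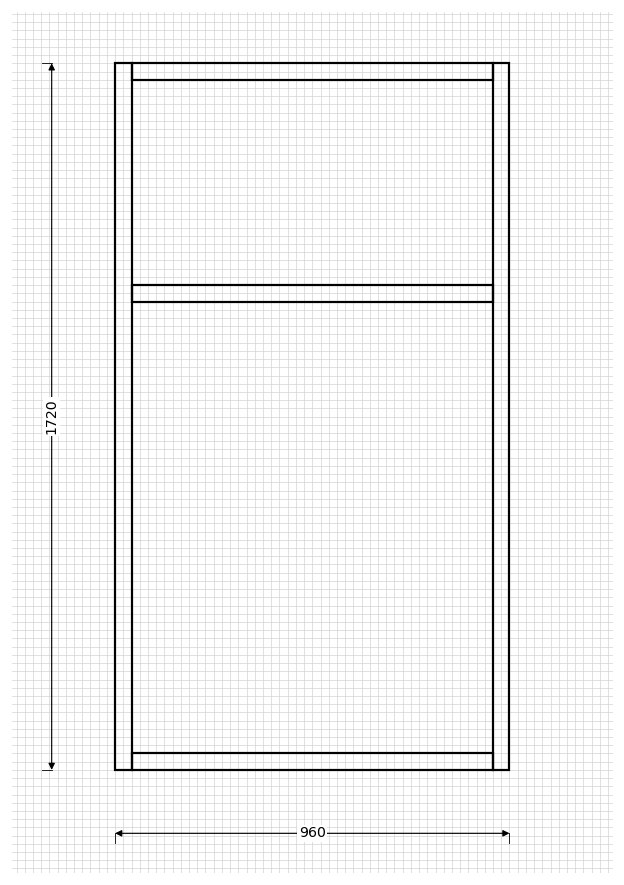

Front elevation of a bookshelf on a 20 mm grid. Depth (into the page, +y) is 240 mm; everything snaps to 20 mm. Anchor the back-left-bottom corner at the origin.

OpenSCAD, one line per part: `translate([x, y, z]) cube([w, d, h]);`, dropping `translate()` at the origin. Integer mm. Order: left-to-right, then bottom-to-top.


cube([40, 240, 1720]);
translate([40, 0, 0]) cube([880, 240, 40]);
translate([40, 0, 1140]) cube([880, 240, 40]);
translate([40, 0, 1680]) cube([880, 240, 40]);
translate([920, 0, 0]) cube([40, 240, 1720]);


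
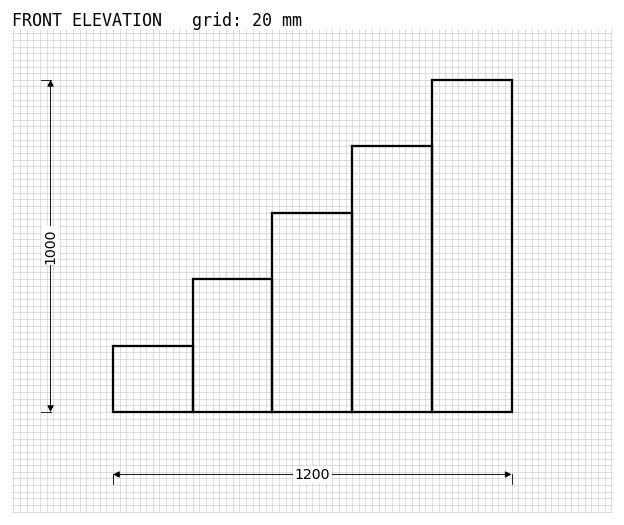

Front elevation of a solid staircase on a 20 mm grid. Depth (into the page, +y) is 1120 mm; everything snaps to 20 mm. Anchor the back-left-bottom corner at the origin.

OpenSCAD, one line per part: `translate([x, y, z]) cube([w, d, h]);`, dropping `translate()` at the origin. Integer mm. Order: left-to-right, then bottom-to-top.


cube([240, 1120, 200]);
translate([240, 0, 0]) cube([240, 1120, 400]);
translate([480, 0, 0]) cube([240, 1120, 600]);
translate([720, 0, 0]) cube([240, 1120, 800]);
translate([960, 0, 0]) cube([240, 1120, 1000]);


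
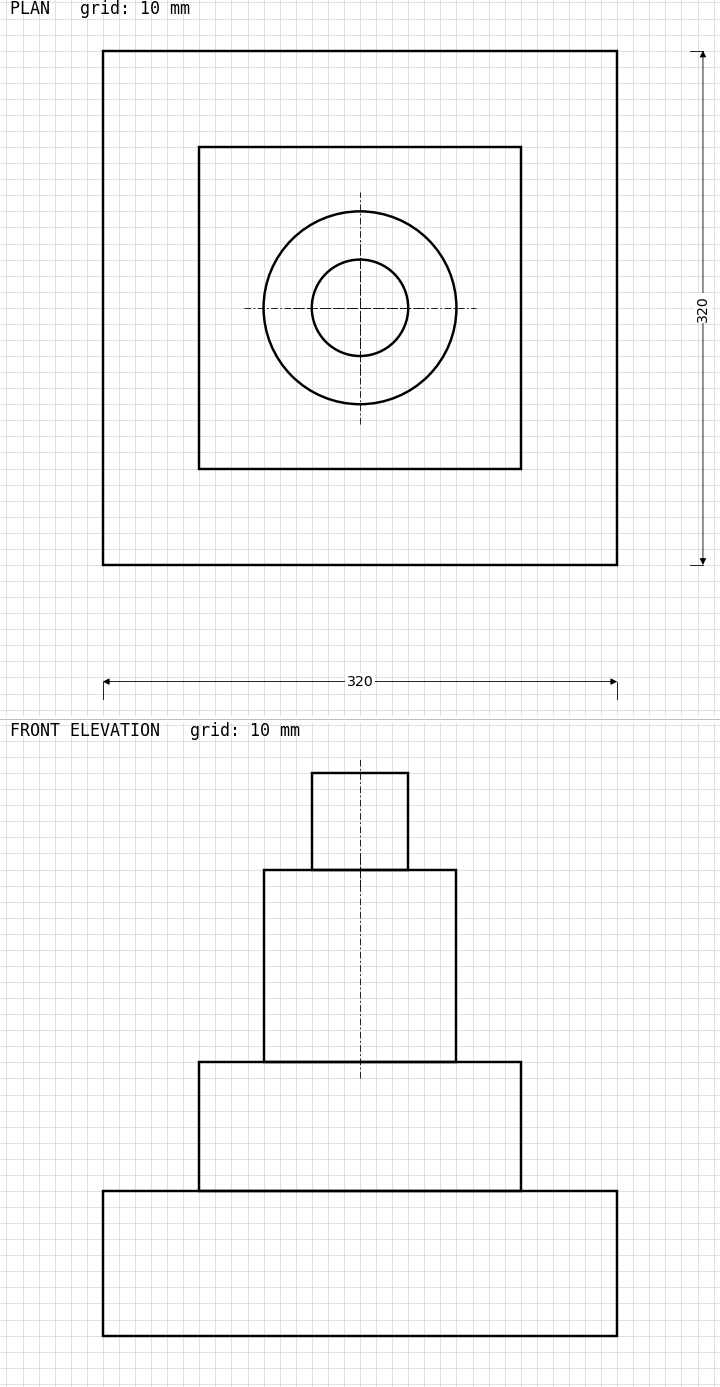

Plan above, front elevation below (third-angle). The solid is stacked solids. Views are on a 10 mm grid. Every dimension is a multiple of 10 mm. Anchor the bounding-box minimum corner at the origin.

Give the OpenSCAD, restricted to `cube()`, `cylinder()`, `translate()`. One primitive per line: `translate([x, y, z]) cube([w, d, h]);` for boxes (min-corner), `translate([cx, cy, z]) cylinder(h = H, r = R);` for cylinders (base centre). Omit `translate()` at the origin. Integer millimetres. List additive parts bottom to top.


cube([320, 320, 90]);
translate([60, 60, 90]) cube([200, 200, 80]);
translate([160, 160, 170]) cylinder(h = 120, r = 60);
translate([160, 160, 290]) cylinder(h = 60, r = 30);
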